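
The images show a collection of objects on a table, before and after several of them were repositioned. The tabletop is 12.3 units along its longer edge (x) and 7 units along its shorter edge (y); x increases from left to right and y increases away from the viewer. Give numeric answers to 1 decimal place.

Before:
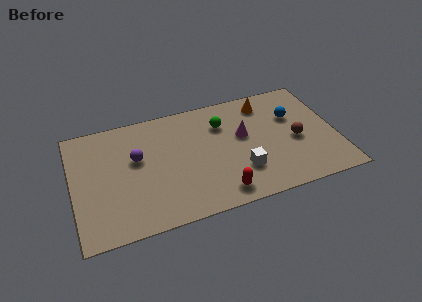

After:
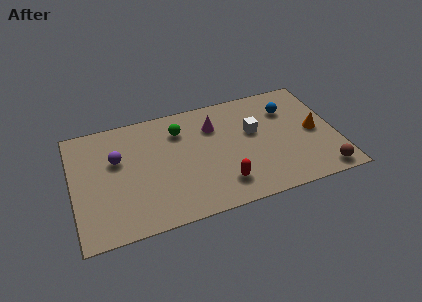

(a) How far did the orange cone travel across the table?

3.2

The orange cone was near (9.2, 5.8) before and (11.3, 3.4) after, so it travelled √(2.1² + 2.4²) ≈ 3.2 units.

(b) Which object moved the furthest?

the orange cone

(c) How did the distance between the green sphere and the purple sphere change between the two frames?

-1.1

They were about 4.2 units apart before and 3.1 after — 1.1 units closer together.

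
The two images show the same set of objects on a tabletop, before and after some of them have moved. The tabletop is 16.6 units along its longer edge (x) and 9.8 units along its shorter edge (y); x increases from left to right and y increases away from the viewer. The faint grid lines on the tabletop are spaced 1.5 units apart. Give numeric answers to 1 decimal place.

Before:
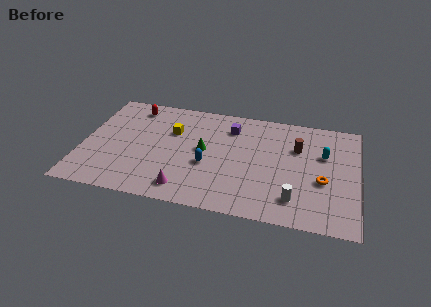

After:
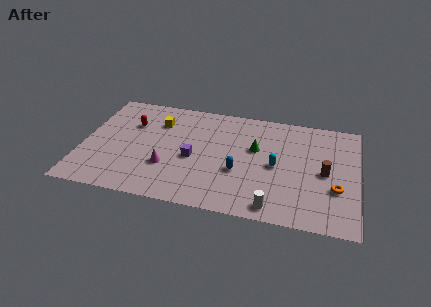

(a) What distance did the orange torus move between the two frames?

0.9

The orange torus was near (14.5, 3.9) before and (15.3, 3.4) after, so it travelled √(0.8² + 0.5²) ≈ 0.9 units.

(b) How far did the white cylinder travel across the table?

1.5

The white cylinder moved from about (12.9, 2.0) to (11.7, 1.1), a distance of √(1.2² + 0.9²) ≈ 1.5.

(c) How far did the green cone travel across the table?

3.2

The green cone was near (7.3, 5.2) before and (10.4, 6.0) after, so it travelled √(3.1² + 0.8²) ≈ 3.2 units.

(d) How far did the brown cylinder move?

2.5

The brown cylinder was near (12.9, 6.6) before and (14.6, 4.7) after, so it travelled √(1.7² + 1.9²) ≈ 2.5 units.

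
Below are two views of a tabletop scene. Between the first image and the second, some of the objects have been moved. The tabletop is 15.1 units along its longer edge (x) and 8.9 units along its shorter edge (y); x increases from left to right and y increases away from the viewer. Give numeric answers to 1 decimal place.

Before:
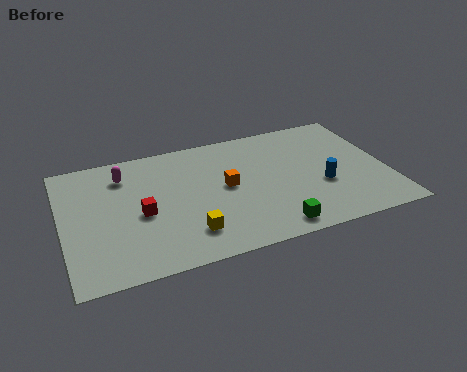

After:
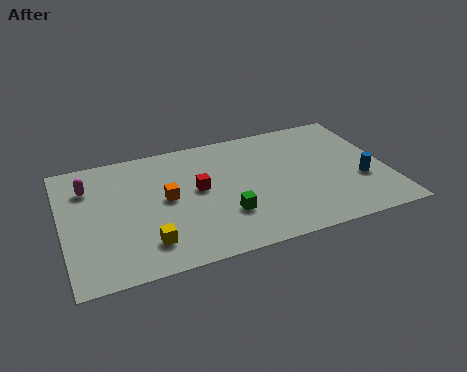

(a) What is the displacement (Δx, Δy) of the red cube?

(2.7, 0.9)

The red cube was at about (3.6, 4.0) and moved to about (6.3, 4.9).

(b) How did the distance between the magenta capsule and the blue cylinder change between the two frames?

+3.3

They were about 9.7 units apart before and 13.0 after — 3.3 units further apart.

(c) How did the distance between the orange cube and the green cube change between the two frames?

-0.7

The distance was about 4.0 in the first image and 3.3 in the second, so they moved 0.7 units closer together.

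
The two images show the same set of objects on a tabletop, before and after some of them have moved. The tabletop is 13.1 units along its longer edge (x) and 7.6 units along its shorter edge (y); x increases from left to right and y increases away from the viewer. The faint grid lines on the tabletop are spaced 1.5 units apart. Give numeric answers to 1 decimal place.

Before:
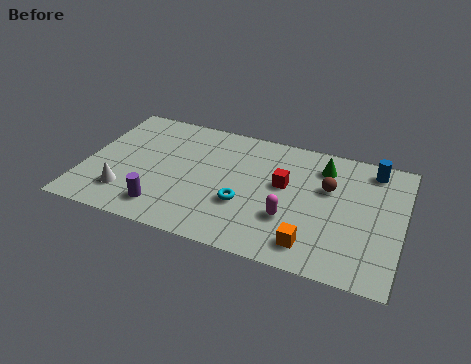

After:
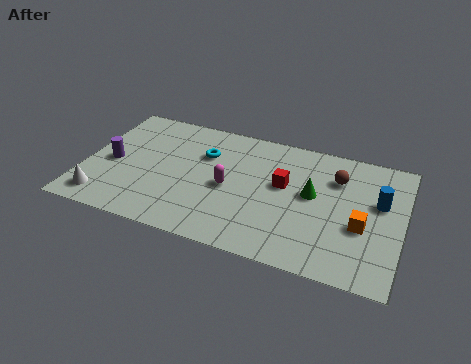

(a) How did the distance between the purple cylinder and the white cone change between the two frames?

+0.7

They were about 1.6 units apart before and 2.3 after — 0.7 units further apart.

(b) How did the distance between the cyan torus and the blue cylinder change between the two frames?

+1.0

Before: roughly 6.3 units apart; after: 7.3. That's 1.0 units further apart.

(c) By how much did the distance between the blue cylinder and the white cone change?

+0.7

They were about 10.9 units apart before and 11.6 after — 0.7 units further apart.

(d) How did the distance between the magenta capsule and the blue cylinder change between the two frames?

+1.1

They were about 5.1 units apart before and 6.2 after — 1.1 units further apart.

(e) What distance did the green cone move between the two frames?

1.8

The green cone moved from about (9.7, 6.0) to (9.4, 4.2), a distance of √(0.3² + 1.8²) ≈ 1.8.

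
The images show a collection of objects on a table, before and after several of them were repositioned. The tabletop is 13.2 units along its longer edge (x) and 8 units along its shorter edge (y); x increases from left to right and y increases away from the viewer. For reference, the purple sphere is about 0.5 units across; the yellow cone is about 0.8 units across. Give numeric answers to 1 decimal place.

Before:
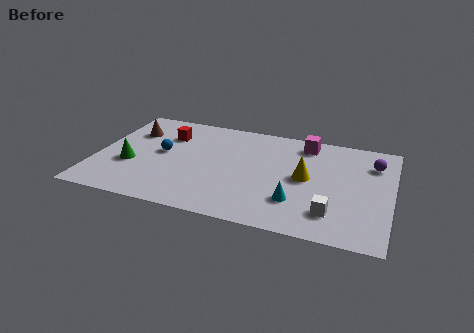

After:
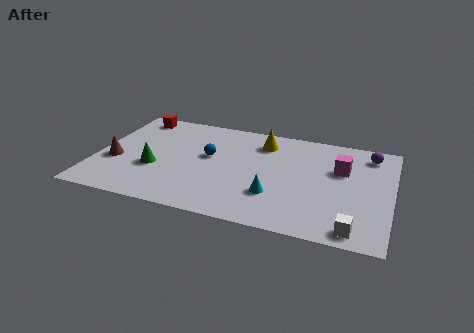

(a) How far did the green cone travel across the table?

1.1

The green cone was near (1.6, 3.0) before and (2.7, 3.0) after, so it travelled √(1.1² + 0.0²) ≈ 1.1 units.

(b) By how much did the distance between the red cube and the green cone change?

+1.1

The distance was about 3.1 in the first image and 4.2 in the second, so they moved 1.1 units further apart.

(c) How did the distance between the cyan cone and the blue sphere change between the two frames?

-2.7

Before: roughly 6.5 units apart; after: 3.8. That's 2.7 units closer together.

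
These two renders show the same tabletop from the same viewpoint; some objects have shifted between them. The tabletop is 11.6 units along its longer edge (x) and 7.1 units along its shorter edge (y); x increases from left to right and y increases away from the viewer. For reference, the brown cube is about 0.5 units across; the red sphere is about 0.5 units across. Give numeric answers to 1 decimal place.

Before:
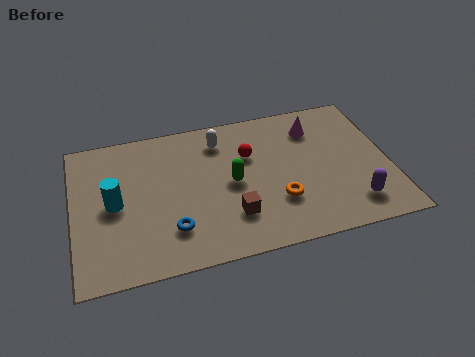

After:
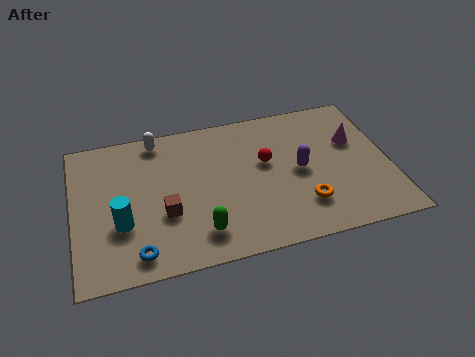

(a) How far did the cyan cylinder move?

1.0

From (1.5, 3.5) to (1.7, 2.5), the cyan cylinder covered √(0.2² + 1.0²) ≈ 1.0 units.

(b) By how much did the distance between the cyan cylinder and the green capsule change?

-1.3

They were about 4.3 units apart before and 3.0 after — 1.3 units closer together.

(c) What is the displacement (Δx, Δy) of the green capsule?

(-1.3, -2.1)

From the two frames, the green capsule sits at roughly (5.8, 3.5) before and (4.5, 1.4) after.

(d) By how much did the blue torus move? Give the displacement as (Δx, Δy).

(-1.3, -0.8)

The blue torus was at about (3.5, 1.8) and moved to about (2.2, 1.0).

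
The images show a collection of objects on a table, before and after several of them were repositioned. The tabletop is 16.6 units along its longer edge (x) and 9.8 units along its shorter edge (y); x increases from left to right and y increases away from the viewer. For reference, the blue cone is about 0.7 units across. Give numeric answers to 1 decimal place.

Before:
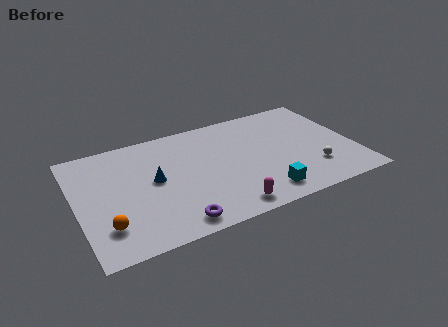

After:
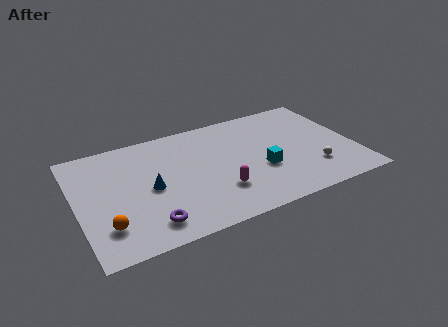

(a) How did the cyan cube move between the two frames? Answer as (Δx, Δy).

(0.2, 2.1)

The cyan cube started near (10.7, 1.6) and ended near (10.9, 3.7).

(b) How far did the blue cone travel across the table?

0.7

The blue cone moved from about (4.6, 5.2) to (4.3, 4.6), a distance of √(0.3² + 0.6²) ≈ 0.7.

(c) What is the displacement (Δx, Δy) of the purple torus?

(-1.5, 0.5)

The purple torus started near (5.4, 1.2) and ended near (3.9, 1.7).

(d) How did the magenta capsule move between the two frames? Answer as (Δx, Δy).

(-0.3, 1.6)

From the two frames, the magenta capsule sits at roughly (8.5, 1.2) before and (8.2, 2.8) after.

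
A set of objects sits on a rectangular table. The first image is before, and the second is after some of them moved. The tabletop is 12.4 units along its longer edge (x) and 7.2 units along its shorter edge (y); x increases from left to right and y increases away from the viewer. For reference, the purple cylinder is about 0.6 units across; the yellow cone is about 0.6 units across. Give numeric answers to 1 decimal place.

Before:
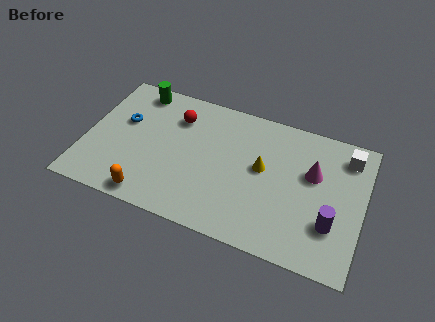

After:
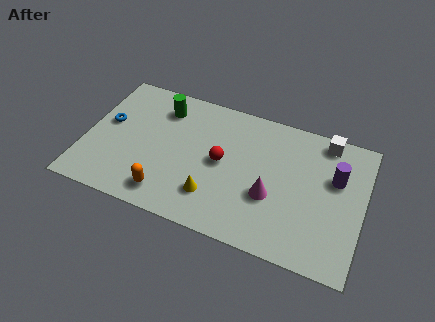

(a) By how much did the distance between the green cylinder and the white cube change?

-2.2

Before: roughly 9.5 units apart; after: 7.3. That's 2.2 units closer together.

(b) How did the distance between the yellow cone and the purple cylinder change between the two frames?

+2.2

The distance was about 3.7 in the first image and 5.9 in the second, so they moved 2.2 units further apart.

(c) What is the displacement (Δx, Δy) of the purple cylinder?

(0.0, 2.4)

The purple cylinder started near (11.1, 2.2) and ended near (11.1, 4.6).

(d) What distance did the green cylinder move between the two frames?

1.3

The green cylinder moved from about (2.0, 6.3) to (3.2, 5.7), a distance of √(1.2² + 0.6²) ≈ 1.3.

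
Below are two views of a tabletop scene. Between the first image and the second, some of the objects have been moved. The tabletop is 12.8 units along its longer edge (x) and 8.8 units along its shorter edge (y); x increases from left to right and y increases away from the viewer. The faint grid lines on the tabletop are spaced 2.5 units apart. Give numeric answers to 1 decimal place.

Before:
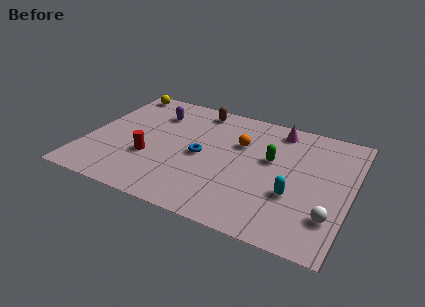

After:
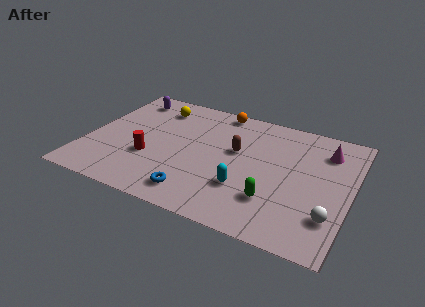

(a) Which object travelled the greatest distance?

the brown capsule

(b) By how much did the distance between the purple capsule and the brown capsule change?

+3.8

They were about 2.3 units apart before and 6.1 after — 3.8 units further apart.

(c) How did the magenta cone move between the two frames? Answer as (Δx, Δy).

(2.4, -0.8)

From the two frames, the magenta cone sits at roughly (9.0, 7.6) before and (11.4, 6.8) after.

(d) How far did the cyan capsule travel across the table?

2.3

The cyan capsule moved from about (10.2, 3.1) to (7.9, 2.7), a distance of √(2.3² + 0.4²) ≈ 2.3.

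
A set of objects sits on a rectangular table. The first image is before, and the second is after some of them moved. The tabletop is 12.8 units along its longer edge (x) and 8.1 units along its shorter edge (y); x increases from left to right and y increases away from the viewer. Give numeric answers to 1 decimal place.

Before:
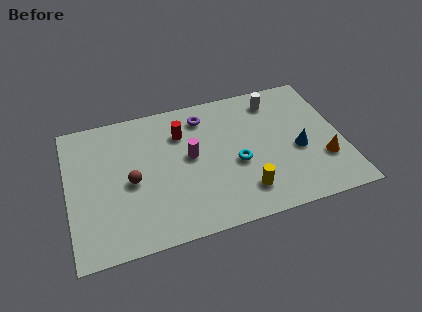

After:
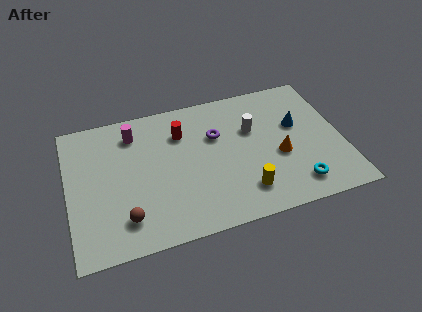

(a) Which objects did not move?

the red cylinder and the yellow cylinder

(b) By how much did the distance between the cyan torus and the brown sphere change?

+3.0

Before: roughly 4.9 units apart; after: 7.9. That's 3.0 units further apart.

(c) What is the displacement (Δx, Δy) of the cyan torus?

(2.6, -2.0)

From the two frames, the cyan torus sits at roughly (7.8, 3.4) before and (10.4, 1.4) after.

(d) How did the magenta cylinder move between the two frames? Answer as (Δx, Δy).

(-2.5, 2.1)

The magenta cylinder was at about (5.7, 4.4) and moved to about (3.2, 6.5).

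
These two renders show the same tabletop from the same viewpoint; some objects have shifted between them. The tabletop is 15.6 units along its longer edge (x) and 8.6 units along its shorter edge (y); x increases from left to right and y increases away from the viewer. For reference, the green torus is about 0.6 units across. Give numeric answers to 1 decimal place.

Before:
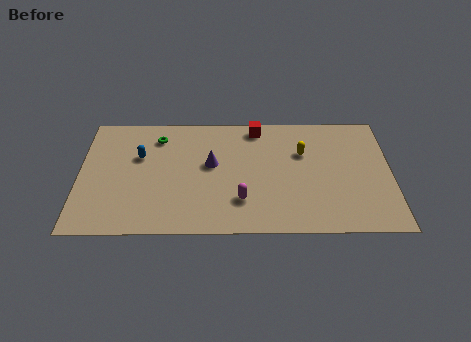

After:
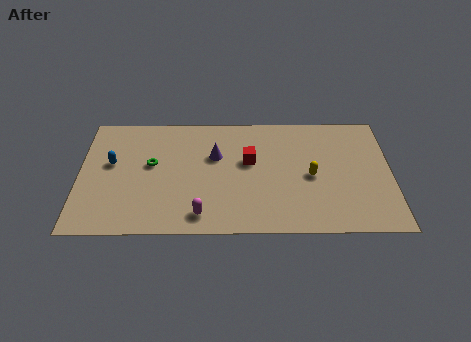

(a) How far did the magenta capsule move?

2.2

From (8.1, 2.3) to (6.1, 1.3), the magenta capsule covered √(2.0² + 1.0²) ≈ 2.2 units.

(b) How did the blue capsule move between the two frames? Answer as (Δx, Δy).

(-1.4, -0.5)

The blue capsule was at about (3.0, 5.5) and moved to about (1.6, 5.0).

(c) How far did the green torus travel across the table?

2.0

The green torus was near (3.9, 6.9) before and (3.6, 4.9) after, so it travelled √(0.3² + 2.0²) ≈ 2.0 units.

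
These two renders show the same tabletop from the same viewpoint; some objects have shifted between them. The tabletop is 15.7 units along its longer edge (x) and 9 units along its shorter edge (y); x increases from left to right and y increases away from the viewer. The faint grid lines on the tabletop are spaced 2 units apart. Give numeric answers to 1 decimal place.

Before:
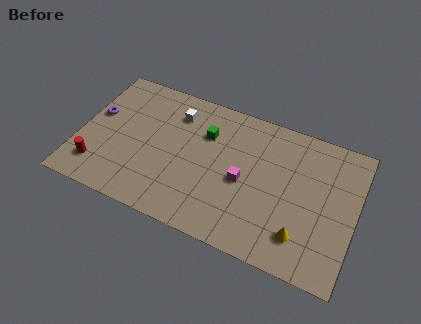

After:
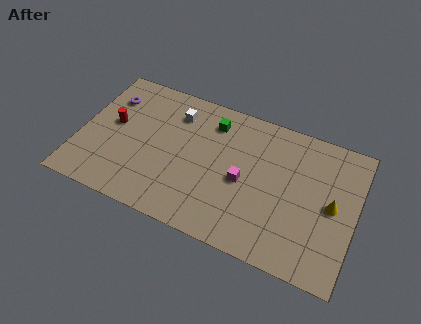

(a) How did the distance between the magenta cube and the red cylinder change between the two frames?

-0.7

The distance was about 8.4 in the first image and 7.7 in the second, so they moved 0.7 units closer together.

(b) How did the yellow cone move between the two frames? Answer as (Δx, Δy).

(1.5, 2.5)

The yellow cone started near (12.9, 2.0) and ended near (14.4, 4.5).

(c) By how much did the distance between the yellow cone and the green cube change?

+0.3

The distance was about 7.3 in the first image and 7.6 in the second, so they moved 0.3 units further apart.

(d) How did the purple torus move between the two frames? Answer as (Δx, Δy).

(0.6, 1.4)

The purple torus was at about (0.8, 5.3) and moved to about (1.4, 6.7).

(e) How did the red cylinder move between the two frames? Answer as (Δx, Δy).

(0.5, 3.1)

From the two frames, the red cylinder sits at roughly (1.3, 1.9) before and (1.8, 5.0) after.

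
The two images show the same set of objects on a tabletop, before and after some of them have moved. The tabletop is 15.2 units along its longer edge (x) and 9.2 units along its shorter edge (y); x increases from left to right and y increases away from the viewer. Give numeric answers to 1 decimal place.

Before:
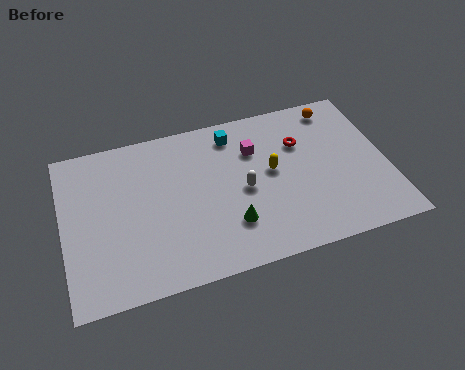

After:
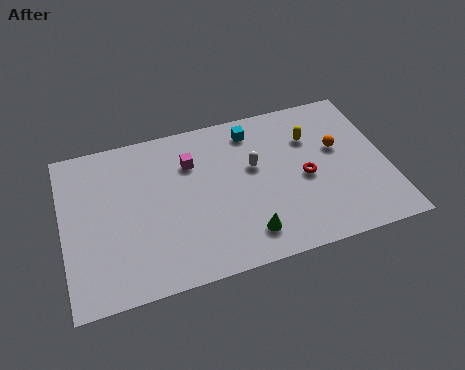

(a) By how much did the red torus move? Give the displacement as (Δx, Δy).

(0.0, -2.1)

The red torus started near (11.3, 6.3) and ended near (11.3, 4.2).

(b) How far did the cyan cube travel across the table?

0.9

The cyan cube moved from about (8.2, 7.7) to (9.1, 7.7), a distance of √(0.9² + 0.0²) ≈ 0.9.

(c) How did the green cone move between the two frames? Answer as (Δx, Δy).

(0.7, -0.8)

The green cone was at about (7.6, 2.5) and moved to about (8.3, 1.7).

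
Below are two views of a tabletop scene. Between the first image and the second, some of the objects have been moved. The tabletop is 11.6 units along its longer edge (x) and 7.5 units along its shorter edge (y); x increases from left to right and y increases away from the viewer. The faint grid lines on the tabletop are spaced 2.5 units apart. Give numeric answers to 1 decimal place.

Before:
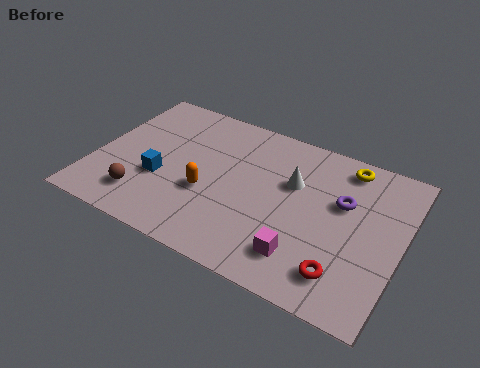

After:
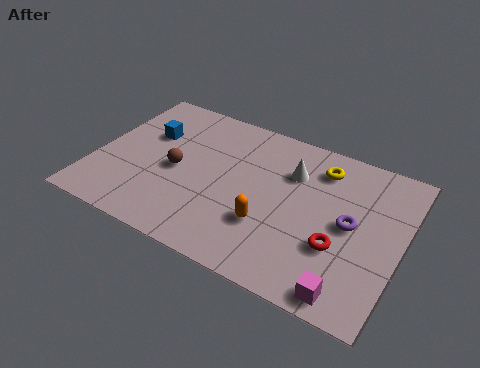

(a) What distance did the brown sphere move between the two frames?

2.1

The brown sphere moved from about (2.1, 1.6) to (3.1, 3.5), a distance of √(1.0² + 1.9²) ≈ 2.1.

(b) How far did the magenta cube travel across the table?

2.0

The magenta cube was near (8.2, 1.6) before and (10.0, 0.8) after, so it travelled √(1.8² + 0.8²) ≈ 2.0 units.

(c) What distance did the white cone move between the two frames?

0.5

The white cone was near (7.4, 4.8) before and (7.3, 5.3) after, so it travelled √(0.1² + 0.5²) ≈ 0.5 units.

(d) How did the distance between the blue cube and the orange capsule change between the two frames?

+3.8

They were about 1.8 units apart before and 5.6 after — 3.8 units further apart.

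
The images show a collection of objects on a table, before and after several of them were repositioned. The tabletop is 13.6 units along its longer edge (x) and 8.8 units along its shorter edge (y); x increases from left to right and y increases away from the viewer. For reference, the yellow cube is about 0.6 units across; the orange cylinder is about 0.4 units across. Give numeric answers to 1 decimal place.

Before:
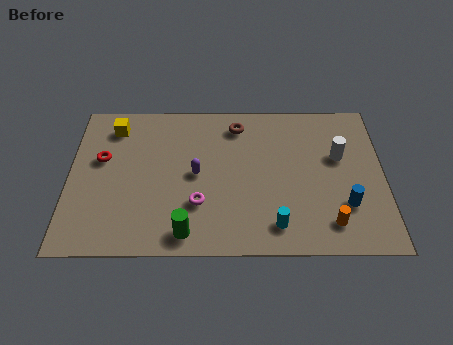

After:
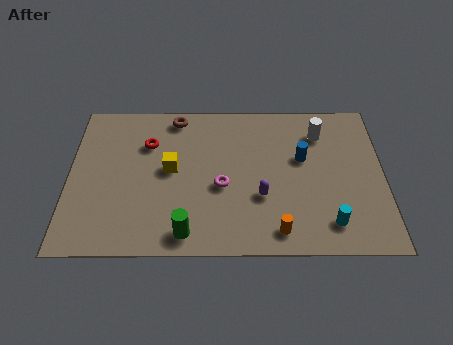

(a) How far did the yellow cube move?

3.5

The yellow cube moved from about (1.9, 7.2) to (4.4, 4.7), a distance of √(2.5² + 2.5²) ≈ 3.5.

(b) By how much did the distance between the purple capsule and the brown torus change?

+2.6

Before: roughly 3.4 units apart; after: 6.0. That's 2.6 units further apart.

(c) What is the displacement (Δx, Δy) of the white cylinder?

(-0.8, 1.4)

From the two frames, the white cylinder sits at roughly (11.7, 5.4) before and (10.9, 6.8) after.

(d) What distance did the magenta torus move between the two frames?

1.4

The magenta torus moved from about (5.6, 2.7) to (6.6, 3.7), a distance of √(1.0² + 1.0²) ≈ 1.4.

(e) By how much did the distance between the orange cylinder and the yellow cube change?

-5.1

The distance was about 10.9 in the first image and 5.8 in the second, so they moved 5.1 units closer together.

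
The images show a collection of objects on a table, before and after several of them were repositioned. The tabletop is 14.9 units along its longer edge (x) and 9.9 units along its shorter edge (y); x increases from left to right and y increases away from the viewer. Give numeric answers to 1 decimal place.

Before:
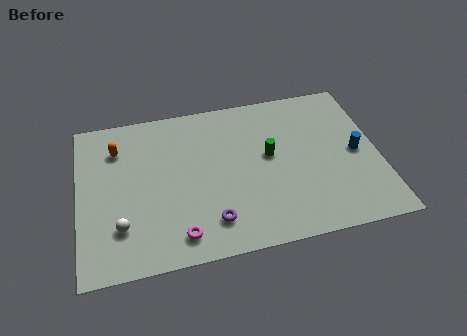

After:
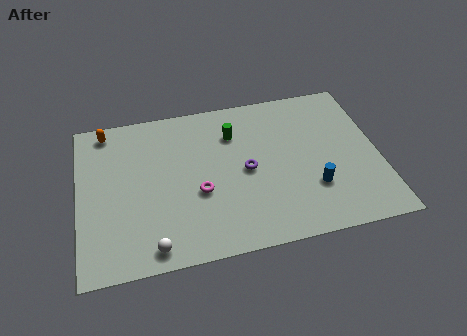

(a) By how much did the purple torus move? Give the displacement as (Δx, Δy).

(1.9, 2.8)

From the two frames, the purple torus sits at roughly (6.4, 2.0) before and (8.3, 4.8) after.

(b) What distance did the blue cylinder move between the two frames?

2.9

The blue cylinder was near (13.8, 4.8) before and (11.5, 3.0) after, so it travelled √(2.3² + 1.8²) ≈ 2.9 units.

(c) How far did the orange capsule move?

1.4

The orange capsule moved from about (2.0, 7.5) to (1.5, 8.8), a distance of √(0.5² + 1.3²) ≈ 1.4.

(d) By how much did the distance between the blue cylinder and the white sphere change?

-3.8

They were about 12.0 units apart before and 8.2 after — 3.8 units closer together.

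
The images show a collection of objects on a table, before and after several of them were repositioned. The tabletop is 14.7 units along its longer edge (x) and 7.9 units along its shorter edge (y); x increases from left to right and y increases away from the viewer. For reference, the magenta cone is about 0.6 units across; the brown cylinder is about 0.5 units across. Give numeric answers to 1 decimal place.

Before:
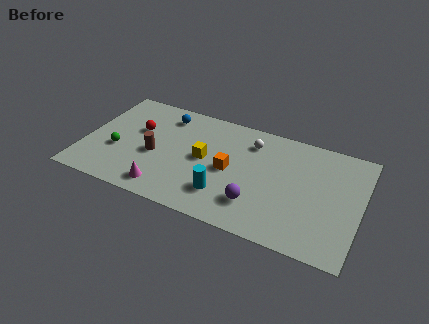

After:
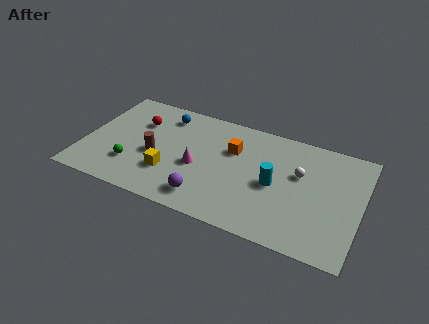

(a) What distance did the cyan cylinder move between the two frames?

3.0

The cyan cylinder moved from about (7.7, 2.0) to (10.2, 3.7), a distance of √(2.5² + 1.7²) ≈ 3.0.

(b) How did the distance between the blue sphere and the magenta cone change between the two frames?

-1.6

The distance was about 5.3 in the first image and 3.7 in the second, so they moved 1.6 units closer together.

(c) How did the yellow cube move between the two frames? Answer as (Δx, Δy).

(-1.7, -1.7)

The yellow cube started near (6.4, 4.1) and ended near (4.7, 2.4).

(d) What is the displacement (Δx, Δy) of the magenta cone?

(1.5, 2.2)

The magenta cone was at about (4.6, 1.2) and moved to about (6.1, 3.4).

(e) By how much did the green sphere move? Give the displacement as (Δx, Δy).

(0.9, -0.8)

The green sphere started near (1.8, 3.0) and ended near (2.7, 2.2).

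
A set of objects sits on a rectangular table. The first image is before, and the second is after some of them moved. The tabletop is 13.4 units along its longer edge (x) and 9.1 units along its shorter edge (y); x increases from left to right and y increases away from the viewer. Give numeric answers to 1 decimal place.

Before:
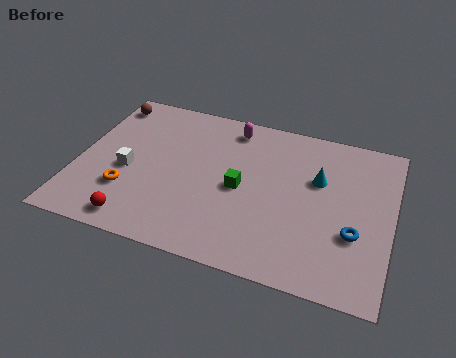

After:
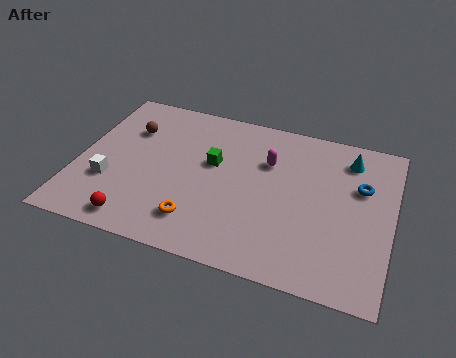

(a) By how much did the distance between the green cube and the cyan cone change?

+2.5

Before: roughly 3.5 units apart; after: 6.0. That's 2.5 units further apart.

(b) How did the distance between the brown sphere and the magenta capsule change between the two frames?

+0.5

The distance was about 5.5 in the first image and 6.0 in the second, so they moved 0.5 units further apart.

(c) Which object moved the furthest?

the orange torus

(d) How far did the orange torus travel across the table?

3.2

The orange torus was near (2.3, 2.7) before and (5.4, 1.9) after, so it travelled √(3.1² + 0.8²) ≈ 3.2 units.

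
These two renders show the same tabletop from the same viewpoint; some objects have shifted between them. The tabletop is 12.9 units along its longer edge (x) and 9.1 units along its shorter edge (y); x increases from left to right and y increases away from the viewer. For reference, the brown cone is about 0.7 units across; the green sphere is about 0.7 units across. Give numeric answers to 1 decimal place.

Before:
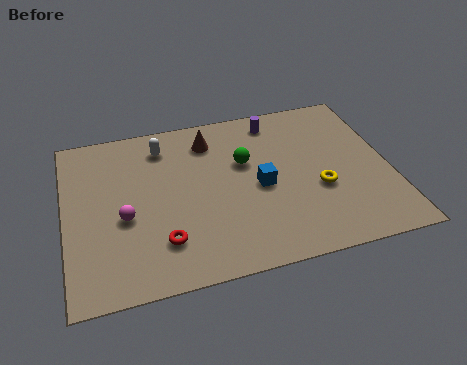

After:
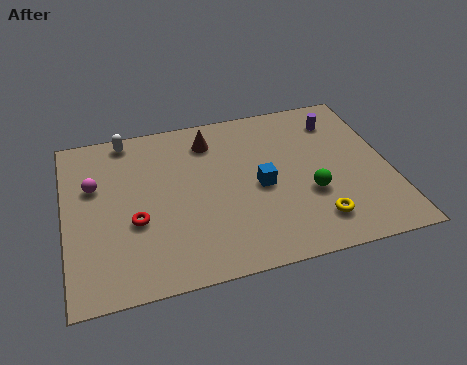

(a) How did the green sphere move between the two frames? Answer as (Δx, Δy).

(2.4, -2.4)

The green sphere started near (7.2, 5.7) and ended near (9.6, 3.3).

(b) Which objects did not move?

the brown cone and the blue cube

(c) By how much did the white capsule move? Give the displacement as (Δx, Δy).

(-1.4, 0.8)

The white capsule was at about (4.0, 7.4) and moved to about (2.6, 8.2).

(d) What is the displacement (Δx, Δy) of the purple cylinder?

(2.5, -0.6)

The purple cylinder started near (8.6, 7.8) and ended near (11.1, 7.2).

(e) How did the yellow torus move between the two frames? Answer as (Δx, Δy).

(-0.3, -1.7)

The yellow torus was at about (10.0, 3.5) and moved to about (9.7, 1.8).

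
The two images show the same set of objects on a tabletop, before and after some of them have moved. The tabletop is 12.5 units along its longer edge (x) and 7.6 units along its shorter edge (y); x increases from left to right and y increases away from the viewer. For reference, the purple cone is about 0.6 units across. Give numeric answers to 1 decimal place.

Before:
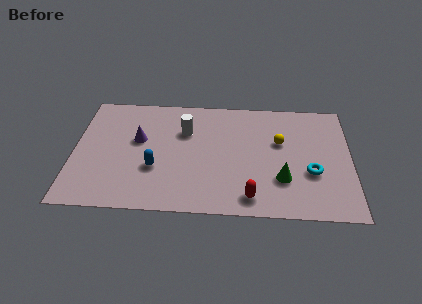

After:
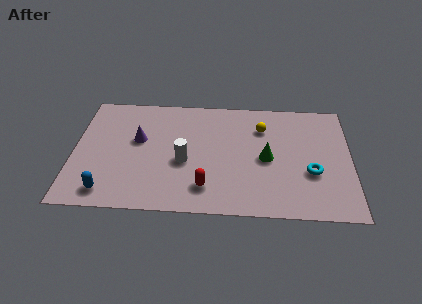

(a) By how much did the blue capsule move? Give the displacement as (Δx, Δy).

(-2.1, -1.6)

From the two frames, the blue capsule sits at roughly (3.7, 2.7) before and (1.6, 1.1) after.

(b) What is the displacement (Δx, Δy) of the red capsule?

(-2.0, 0.5)

From the two frames, the red capsule sits at roughly (8.0, 1.1) before and (6.0, 1.6) after.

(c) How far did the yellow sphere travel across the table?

1.2

The yellow sphere moved from about (9.3, 4.7) to (8.5, 5.6), a distance of √(0.8² + 0.9²) ≈ 1.2.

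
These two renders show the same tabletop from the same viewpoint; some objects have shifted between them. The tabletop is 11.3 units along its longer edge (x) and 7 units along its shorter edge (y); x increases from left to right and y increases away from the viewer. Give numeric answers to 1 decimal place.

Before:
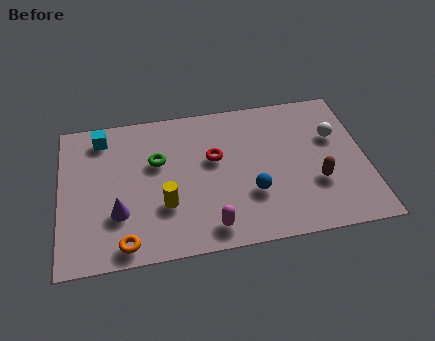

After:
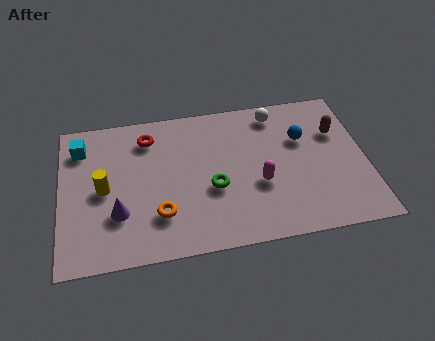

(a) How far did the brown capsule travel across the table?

2.5

The brown capsule moved from about (9.4, 2.4) to (10.3, 4.7), a distance of √(0.9² + 2.3²) ≈ 2.5.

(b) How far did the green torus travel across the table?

2.6

The green torus was near (3.6, 4.4) before and (5.6, 2.8) after, so it travelled √(2.0² + 1.6²) ≈ 2.6 units.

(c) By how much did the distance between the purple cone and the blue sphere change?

+2.4

They were about 4.9 units apart before and 7.3 after — 2.4 units further apart.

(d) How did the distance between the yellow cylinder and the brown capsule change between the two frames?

+3.2

They were about 5.6 units apart before and 8.8 after — 3.2 units further apart.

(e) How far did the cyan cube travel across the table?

0.9

The cyan cube was near (1.6, 5.9) before and (0.8, 5.5) after, so it travelled √(0.8² + 0.4²) ≈ 0.9 units.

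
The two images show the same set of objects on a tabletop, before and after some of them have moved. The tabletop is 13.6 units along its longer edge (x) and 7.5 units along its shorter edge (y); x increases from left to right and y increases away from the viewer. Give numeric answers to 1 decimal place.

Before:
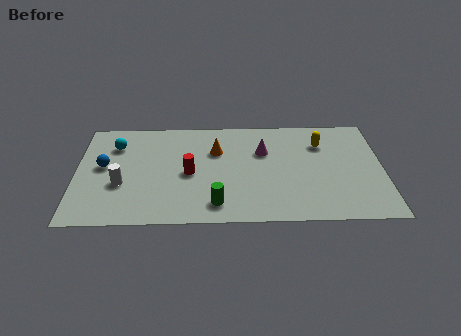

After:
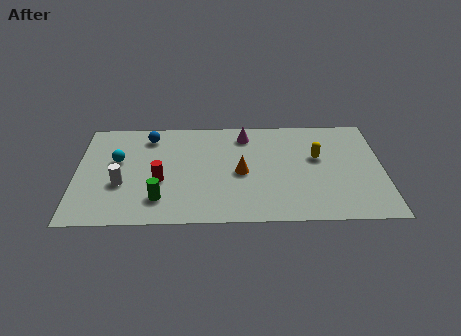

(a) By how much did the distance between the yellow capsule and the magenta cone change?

+1.0

They were about 2.6 units apart before and 3.6 after — 1.0 units further apart.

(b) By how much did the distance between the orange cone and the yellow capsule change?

-1.2

Before: roughly 4.7 units apart; after: 3.5. That's 1.2 units closer together.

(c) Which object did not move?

the white cylinder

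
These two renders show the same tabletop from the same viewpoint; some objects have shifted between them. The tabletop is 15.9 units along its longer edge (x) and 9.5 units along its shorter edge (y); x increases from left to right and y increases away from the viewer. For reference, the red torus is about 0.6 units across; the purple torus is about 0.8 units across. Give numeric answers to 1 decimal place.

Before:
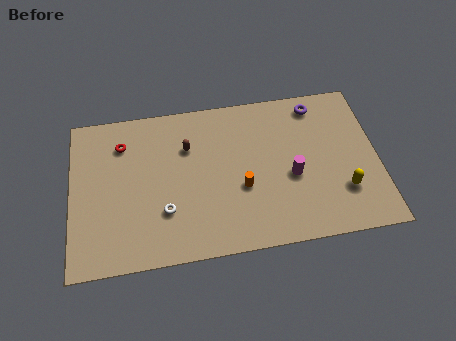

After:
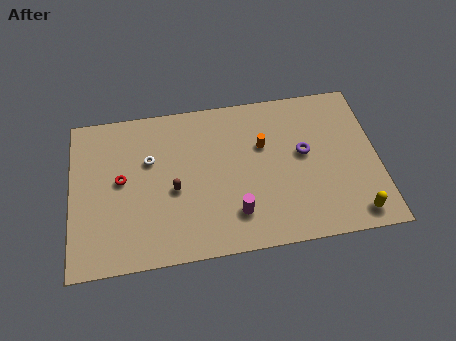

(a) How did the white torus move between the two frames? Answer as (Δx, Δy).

(-0.7, 3.2)

The white torus started near (4.8, 2.9) and ended near (4.1, 6.1).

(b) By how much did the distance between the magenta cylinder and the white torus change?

-0.9

Before: roughly 6.7 units apart; after: 5.8. That's 0.9 units closer together.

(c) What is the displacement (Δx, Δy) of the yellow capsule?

(0.5, -1.5)

The yellow capsule was at about (14.0, 2.7) and moved to about (14.5, 1.2).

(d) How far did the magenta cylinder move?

3.5

The magenta cylinder was near (11.4, 4.0) before and (8.4, 2.2) after, so it travelled √(3.0² + 1.8²) ≈ 3.5 units.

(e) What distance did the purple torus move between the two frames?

3.0

From (12.9, 8.2) to (12.1, 5.3), the purple torus covered √(0.8² + 2.9²) ≈ 3.0 units.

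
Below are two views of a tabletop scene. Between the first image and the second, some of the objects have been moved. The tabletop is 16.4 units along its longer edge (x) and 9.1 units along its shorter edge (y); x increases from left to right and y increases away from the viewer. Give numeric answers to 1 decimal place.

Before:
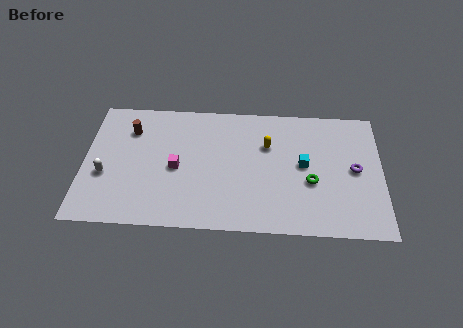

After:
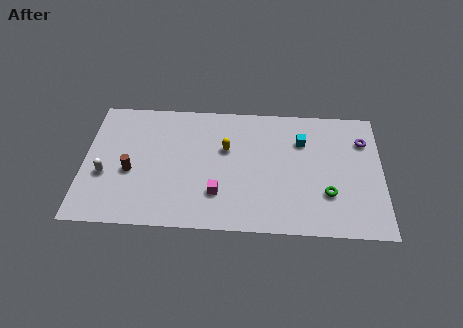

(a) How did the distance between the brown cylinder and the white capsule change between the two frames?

-2.1

They were about 3.5 units apart before and 1.4 after — 2.1 units closer together.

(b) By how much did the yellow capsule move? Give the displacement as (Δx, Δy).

(-2.3, -0.4)

The yellow capsule was at about (10.1, 6.1) and moved to about (7.8, 5.7).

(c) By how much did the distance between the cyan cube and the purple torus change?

+0.6

They were about 2.8 units apart before and 3.4 after — 0.6 units further apart.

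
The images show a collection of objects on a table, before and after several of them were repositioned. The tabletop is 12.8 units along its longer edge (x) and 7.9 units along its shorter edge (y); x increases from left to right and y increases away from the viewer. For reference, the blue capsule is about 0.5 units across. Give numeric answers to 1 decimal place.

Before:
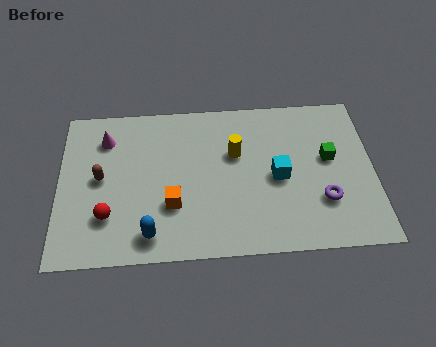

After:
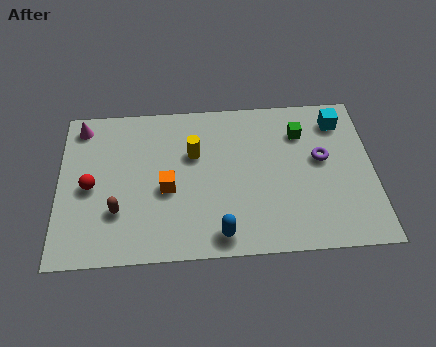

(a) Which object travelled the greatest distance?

the cyan cube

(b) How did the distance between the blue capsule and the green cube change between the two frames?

-2.0

They were about 8.0 units apart before and 6.0 after — 2.0 units closer together.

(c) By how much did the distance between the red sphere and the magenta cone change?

-0.8

Before: roughly 3.9 units apart; after: 3.1. That's 0.8 units closer together.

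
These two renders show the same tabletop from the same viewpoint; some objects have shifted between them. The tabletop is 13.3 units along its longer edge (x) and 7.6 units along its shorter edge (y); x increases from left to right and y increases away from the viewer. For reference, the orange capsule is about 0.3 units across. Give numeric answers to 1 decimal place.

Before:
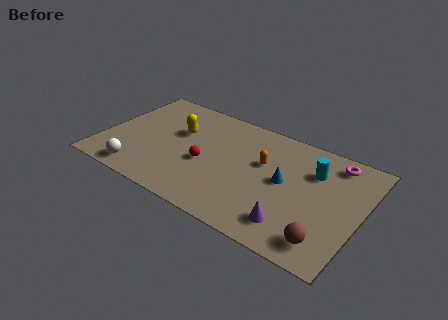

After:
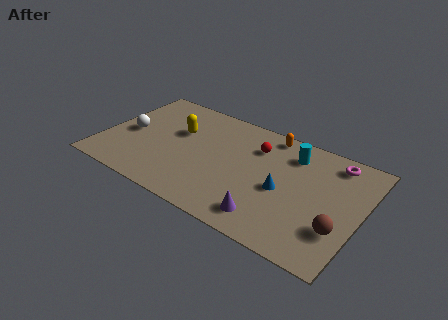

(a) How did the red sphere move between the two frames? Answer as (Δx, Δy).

(2.3, 2.4)

The red sphere started near (5.4, 3.2) and ended near (7.7, 5.6).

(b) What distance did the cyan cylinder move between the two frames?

1.3

From (10.7, 5.4) to (9.5, 6.0), the cyan cylinder covered √(1.2² + 0.6²) ≈ 1.3 units.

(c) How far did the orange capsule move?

2.1

The orange capsule was near (8.2, 4.7) before and (8.2, 6.8) after, so it travelled √(0.0² + 2.1²) ≈ 2.1 units.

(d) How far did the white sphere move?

2.8

From (2.3, 1.0) to (1.3, 3.6), the white sphere covered √(1.0² + 2.6²) ≈ 2.8 units.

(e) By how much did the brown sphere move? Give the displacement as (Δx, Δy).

(0.5, 1.0)

The brown sphere started near (11.9, 1.3) and ended near (12.4, 2.3).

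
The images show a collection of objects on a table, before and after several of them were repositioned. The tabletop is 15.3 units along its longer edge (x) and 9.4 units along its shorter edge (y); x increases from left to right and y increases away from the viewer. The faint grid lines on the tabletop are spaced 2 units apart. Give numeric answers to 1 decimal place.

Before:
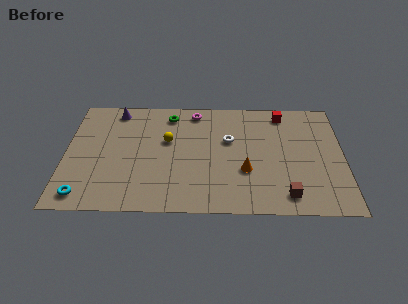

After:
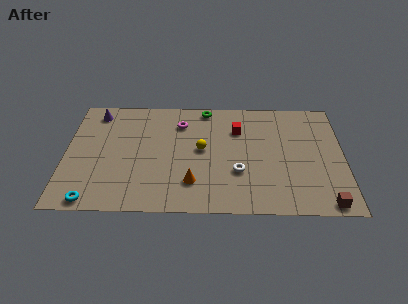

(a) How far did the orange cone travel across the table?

3.1

The orange cone moved from about (9.9, 3.3) to (7.0, 2.3), a distance of √(2.9² + 1.0²) ≈ 3.1.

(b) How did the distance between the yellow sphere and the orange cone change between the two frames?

-2.2

They were about 4.9 units apart before and 2.7 after — 2.2 units closer together.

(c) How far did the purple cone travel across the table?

1.1

From (2.7, 8.2) to (1.6, 8.0), the purple cone covered √(1.1² + 0.2²) ≈ 1.1 units.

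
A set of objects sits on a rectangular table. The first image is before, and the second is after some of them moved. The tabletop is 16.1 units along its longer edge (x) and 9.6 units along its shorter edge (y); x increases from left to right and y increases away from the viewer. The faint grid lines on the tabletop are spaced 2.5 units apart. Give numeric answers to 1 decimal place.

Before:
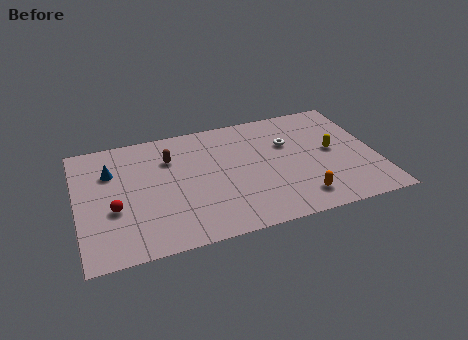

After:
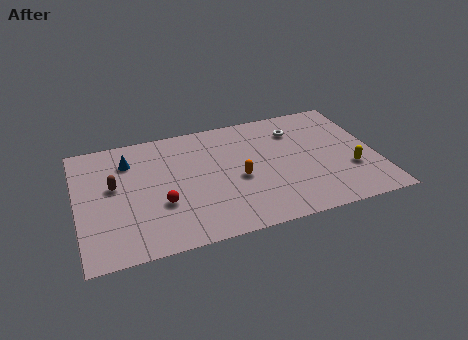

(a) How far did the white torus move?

1.1

The white torus moved from about (11.5, 6.3) to (12.0, 7.3), a distance of √(0.5² + 1.0²) ≈ 1.1.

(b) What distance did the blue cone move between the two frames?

1.2

The blue cone moved from about (1.9, 6.7) to (2.9, 7.3), a distance of √(1.0² + 0.6²) ≈ 1.2.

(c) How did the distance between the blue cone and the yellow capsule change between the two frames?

+0.4

Before: roughly 12.0 units apart; after: 12.4. That's 0.4 units further apart.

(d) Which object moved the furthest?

the orange capsule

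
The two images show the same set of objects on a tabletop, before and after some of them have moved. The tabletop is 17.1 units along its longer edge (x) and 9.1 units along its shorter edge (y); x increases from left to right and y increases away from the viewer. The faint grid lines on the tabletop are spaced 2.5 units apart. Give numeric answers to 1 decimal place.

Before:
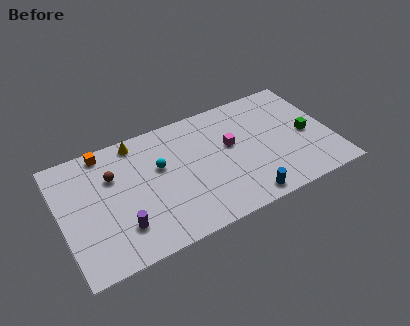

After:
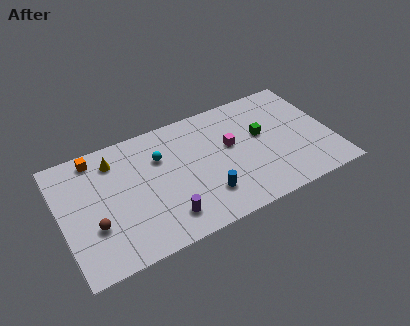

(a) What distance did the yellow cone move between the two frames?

1.7

From (5.1, 8.1) to (3.6, 7.3), the yellow cone covered √(1.5² + 0.8²) ≈ 1.7 units.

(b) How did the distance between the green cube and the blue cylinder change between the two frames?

-0.5

The distance was about 5.5 in the first image and 5.0 in the second, so they moved 0.5 units closer together.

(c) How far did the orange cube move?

0.6

The orange cube moved from about (3.1, 8.2) to (2.5, 8.0), a distance of √(0.6² + 0.2²) ≈ 0.6.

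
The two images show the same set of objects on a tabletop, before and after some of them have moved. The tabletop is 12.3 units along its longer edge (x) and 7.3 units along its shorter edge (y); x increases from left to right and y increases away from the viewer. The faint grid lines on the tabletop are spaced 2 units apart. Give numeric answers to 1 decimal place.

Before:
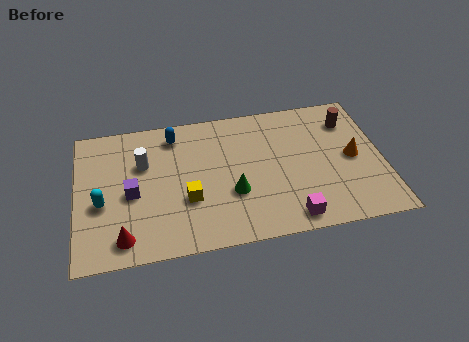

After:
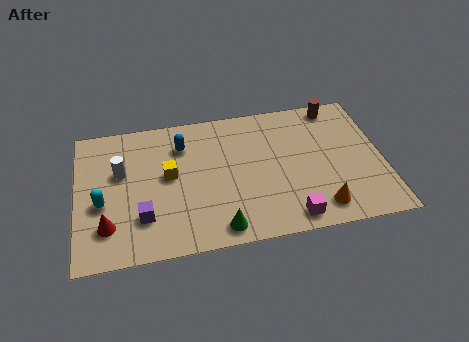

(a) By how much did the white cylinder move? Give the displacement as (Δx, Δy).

(-0.9, -0.3)

From the two frames, the white cylinder sits at roughly (2.7, 4.8) before and (1.8, 4.5) after.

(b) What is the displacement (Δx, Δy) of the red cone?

(-0.6, 0.7)

From the two frames, the red cone sits at roughly (1.8, 1.1) before and (1.2, 1.8) after.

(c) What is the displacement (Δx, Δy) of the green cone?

(-0.6, -1.7)

The green cone started near (6.2, 2.6) and ended near (5.6, 0.9).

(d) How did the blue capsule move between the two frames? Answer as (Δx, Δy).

(0.3, -0.6)

The blue capsule started near (4.0, 6.1) and ended near (4.3, 5.5).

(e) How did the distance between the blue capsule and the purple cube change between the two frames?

+0.6

Before: roughly 3.3 units apart; after: 3.9. That's 0.6 units further apart.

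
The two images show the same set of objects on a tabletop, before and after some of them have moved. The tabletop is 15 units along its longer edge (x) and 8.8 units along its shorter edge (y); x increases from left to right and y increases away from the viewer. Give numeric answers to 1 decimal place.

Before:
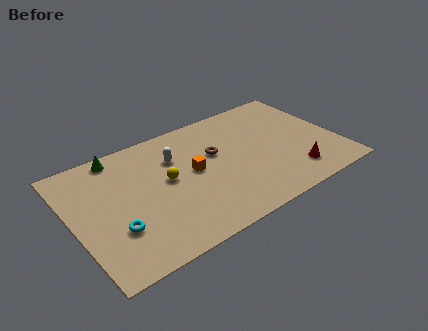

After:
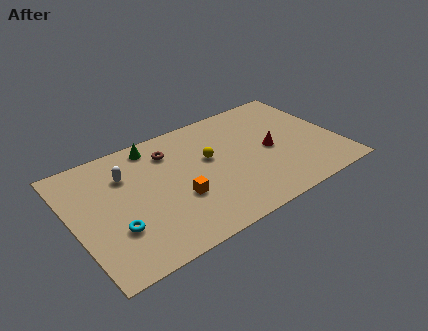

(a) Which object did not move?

the cyan torus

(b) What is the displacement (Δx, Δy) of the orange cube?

(-1.1, -1.5)

The orange cube was at about (6.8, 4.7) and moved to about (5.7, 3.2).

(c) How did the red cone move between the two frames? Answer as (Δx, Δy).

(-0.9, 2.4)

The red cone was at about (12.1, 1.8) and moved to about (11.2, 4.2).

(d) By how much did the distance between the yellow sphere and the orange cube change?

+1.4

Before: roughly 1.5 units apart; after: 2.9. That's 1.4 units further apart.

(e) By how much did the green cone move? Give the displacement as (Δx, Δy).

(2.0, -0.2)

From the two frames, the green cone sits at roughly (3.0, 7.9) before and (5.0, 7.7) after.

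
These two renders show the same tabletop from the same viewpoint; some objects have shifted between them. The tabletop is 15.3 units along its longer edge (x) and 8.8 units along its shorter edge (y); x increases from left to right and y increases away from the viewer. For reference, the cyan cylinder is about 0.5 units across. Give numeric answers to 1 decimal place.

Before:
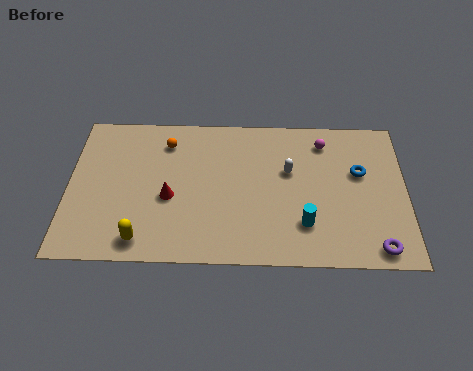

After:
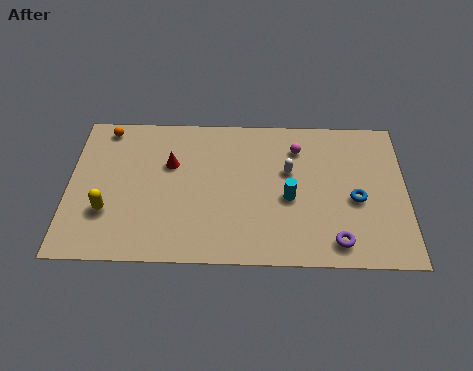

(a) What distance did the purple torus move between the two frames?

1.8

The purple torus was near (13.9, 1.0) before and (12.1, 1.3) after, so it travelled √(1.8² + 0.3²) ≈ 1.8 units.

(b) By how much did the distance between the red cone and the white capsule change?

-0.3

They were about 5.7 units apart before and 5.4 after — 0.3 units closer together.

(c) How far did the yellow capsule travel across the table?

2.3

The yellow capsule moved from about (3.4, 1.2) to (1.8, 2.8), a distance of √(1.6² + 1.6²) ≈ 2.3.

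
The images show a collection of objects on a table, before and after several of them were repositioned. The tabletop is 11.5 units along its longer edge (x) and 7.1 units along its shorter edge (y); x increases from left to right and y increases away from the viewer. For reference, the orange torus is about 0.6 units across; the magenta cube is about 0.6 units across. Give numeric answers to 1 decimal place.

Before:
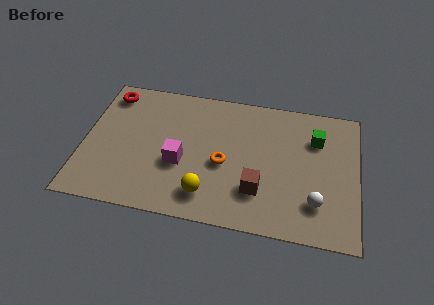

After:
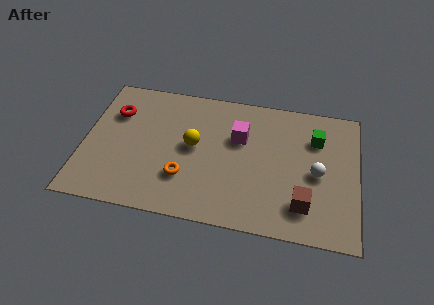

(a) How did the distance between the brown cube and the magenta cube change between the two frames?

+0.7

Before: roughly 3.4 units apart; after: 4.1. That's 0.7 units further apart.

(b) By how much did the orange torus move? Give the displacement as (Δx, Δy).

(-1.6, -1.0)

The orange torus started near (5.9, 3.1) and ended near (4.3, 2.1).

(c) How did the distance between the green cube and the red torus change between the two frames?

-0.3

Before: roughly 8.8 units apart; after: 8.5. That's 0.3 units closer together.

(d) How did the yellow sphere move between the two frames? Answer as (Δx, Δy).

(-0.7, 2.4)

The yellow sphere was at about (5.3, 1.4) and moved to about (4.6, 3.8).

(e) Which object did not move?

the green cube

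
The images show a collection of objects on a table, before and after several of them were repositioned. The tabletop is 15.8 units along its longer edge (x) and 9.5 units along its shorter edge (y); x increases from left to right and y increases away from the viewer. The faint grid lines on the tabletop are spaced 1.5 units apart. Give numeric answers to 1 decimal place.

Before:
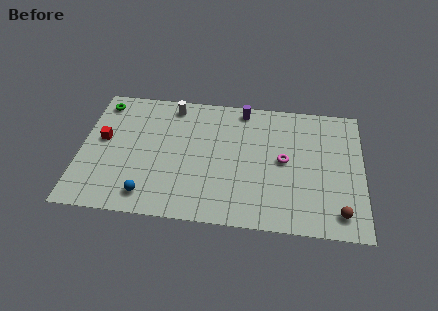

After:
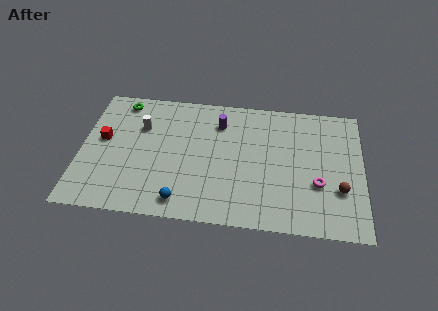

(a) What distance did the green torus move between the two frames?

1.1

The green torus was near (1.0, 8.1) before and (2.1, 8.3) after, so it travelled √(1.1² + 0.2²) ≈ 1.1 units.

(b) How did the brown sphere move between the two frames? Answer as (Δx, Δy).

(0.0, 1.6)

The brown sphere was at about (14.5, 1.5) and moved to about (14.5, 3.1).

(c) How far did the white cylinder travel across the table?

2.5

The white cylinder was near (5.0, 8.3) before and (3.3, 6.5) after, so it travelled √(1.7² + 1.8²) ≈ 2.5 units.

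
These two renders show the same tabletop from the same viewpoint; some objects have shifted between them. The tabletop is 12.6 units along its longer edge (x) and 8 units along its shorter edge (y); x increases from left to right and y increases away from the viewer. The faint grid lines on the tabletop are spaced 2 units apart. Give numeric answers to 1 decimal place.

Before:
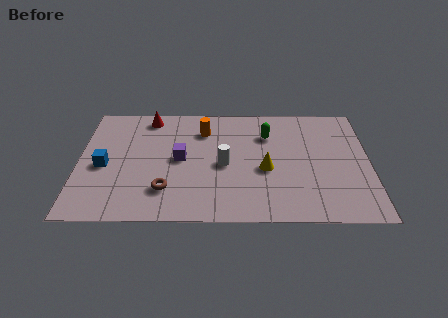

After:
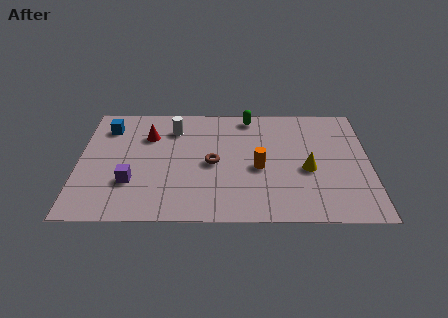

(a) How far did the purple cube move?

2.6

The purple cube was near (4.4, 4.1) before and (2.3, 2.5) after, so it travelled √(2.1² + 1.6²) ≈ 2.6 units.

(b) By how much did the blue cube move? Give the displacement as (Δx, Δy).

(0.1, 2.7)

The blue cube was at about (1.1, 3.6) and moved to about (1.2, 6.3).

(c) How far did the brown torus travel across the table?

2.7

From (3.8, 2.0) to (5.8, 3.8), the brown torus covered √(2.0² + 1.8²) ≈ 2.7 units.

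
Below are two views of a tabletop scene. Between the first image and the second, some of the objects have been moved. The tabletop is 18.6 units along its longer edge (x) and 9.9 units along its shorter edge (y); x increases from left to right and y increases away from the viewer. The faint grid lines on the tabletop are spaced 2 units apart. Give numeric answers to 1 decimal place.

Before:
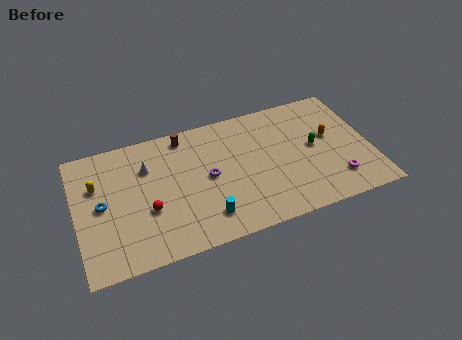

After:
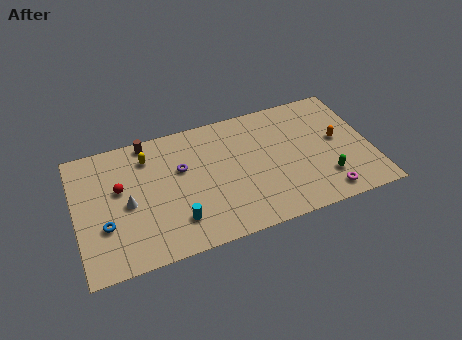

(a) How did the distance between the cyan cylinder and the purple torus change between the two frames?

+0.9

They were about 3.0 units apart before and 3.9 after — 0.9 units further apart.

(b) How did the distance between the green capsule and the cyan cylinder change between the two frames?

+1.5

The distance was about 7.9 in the first image and 9.4 in the second, so they moved 1.5 units further apart.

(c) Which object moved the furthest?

the yellow capsule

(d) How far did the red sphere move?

2.7

The red sphere was near (4.4, 3.7) before and (2.8, 5.9) after, so it travelled √(1.6² + 2.2²) ≈ 2.7 units.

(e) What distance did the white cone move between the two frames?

2.8

The white cone was near (4.6, 7.0) before and (3.2, 4.6) after, so it travelled √(1.4² + 2.4²) ≈ 2.8 units.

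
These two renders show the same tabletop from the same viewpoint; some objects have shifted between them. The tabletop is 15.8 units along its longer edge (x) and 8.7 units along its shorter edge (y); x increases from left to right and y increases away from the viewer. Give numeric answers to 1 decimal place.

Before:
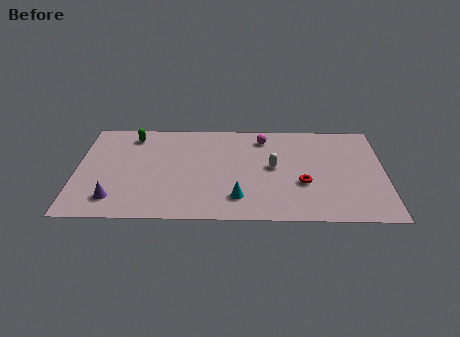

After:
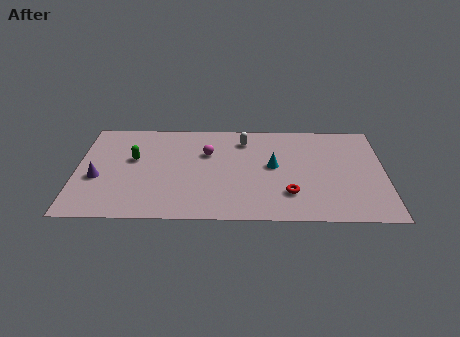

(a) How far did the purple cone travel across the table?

2.0

The purple cone moved from about (2.0, 1.7) to (1.1, 3.5), a distance of √(0.9² + 1.8²) ≈ 2.0.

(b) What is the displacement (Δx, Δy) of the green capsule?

(0.1, -2.1)

From the two frames, the green capsule sits at roughly (2.8, 7.3) before and (2.9, 5.2) after.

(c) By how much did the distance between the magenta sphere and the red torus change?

+1.0

Before: roughly 4.5 units apart; after: 5.5. That's 1.0 units further apart.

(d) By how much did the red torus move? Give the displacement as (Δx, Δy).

(-0.7, -0.9)

The red torus was at about (11.6, 3.2) and moved to about (10.9, 2.3).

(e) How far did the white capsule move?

2.8

From (10.1, 4.6) to (8.6, 7.0), the white capsule covered √(1.5² + 2.4²) ≈ 2.8 units.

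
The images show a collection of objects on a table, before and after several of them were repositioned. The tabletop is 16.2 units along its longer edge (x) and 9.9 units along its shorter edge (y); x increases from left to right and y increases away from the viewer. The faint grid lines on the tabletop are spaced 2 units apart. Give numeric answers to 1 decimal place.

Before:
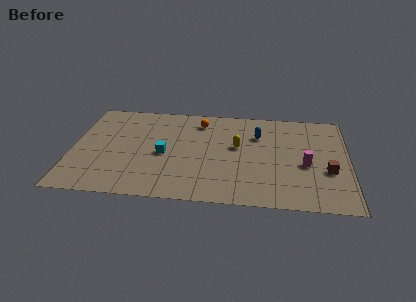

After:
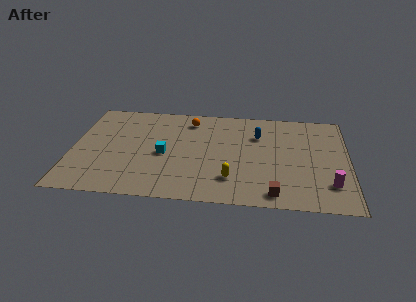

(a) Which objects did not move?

the blue capsule and the cyan cube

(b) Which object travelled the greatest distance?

the brown cube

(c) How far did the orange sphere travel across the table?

0.6

The orange sphere was near (7.4, 8.1) before and (6.8, 8.2) after, so it travelled √(0.6² + 0.1²) ≈ 0.6 units.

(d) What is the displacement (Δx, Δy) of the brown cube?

(-3.1, -2.5)

The brown cube started near (15.0, 3.7) and ended near (11.9, 1.2).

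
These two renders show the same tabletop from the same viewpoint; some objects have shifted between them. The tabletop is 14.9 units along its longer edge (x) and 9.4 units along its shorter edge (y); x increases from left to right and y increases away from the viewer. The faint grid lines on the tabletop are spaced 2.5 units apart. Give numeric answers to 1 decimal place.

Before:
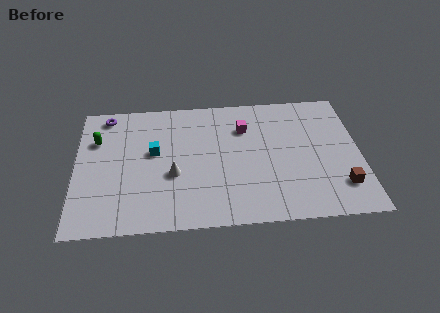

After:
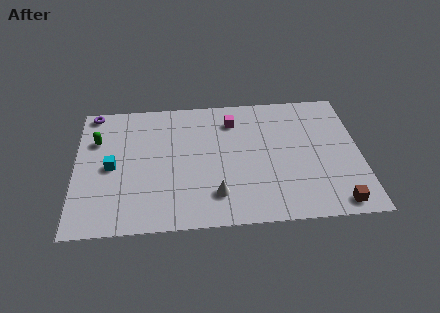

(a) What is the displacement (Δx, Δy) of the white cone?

(2.2, -1.6)

The white cone started near (5.1, 3.7) and ended near (7.3, 2.1).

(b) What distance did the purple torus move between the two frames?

0.8

From (1.6, 8.3) to (0.9, 8.6), the purple torus covered √(0.7² + 0.3²) ≈ 0.8 units.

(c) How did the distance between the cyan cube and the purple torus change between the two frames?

+0.4

They were about 3.8 units apart before and 4.2 after — 0.4 units further apart.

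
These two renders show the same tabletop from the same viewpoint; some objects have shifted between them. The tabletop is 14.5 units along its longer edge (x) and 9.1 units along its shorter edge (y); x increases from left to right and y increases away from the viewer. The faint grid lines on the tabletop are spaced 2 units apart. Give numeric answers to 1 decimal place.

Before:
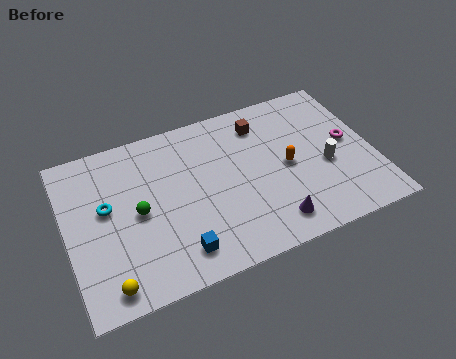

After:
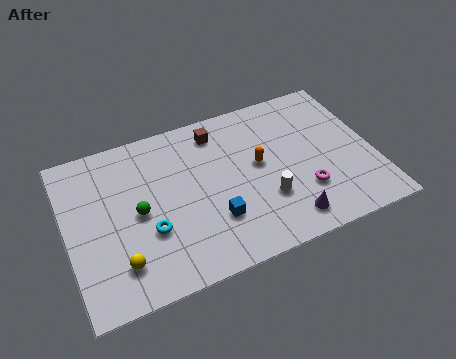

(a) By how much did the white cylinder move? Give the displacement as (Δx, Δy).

(-3.0, -0.9)

From the two frames, the white cylinder sits at roughly (12.2, 3.8) before and (9.2, 2.9) after.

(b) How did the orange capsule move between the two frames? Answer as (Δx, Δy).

(-1.3, 0.6)

The orange capsule was at about (10.4, 4.4) and moved to about (9.1, 5.0).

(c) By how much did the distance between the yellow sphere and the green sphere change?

-1.1

They were about 3.7 units apart before and 2.6 after — 1.1 units closer together.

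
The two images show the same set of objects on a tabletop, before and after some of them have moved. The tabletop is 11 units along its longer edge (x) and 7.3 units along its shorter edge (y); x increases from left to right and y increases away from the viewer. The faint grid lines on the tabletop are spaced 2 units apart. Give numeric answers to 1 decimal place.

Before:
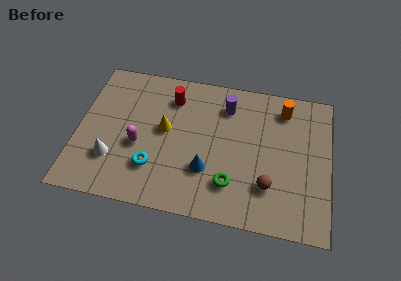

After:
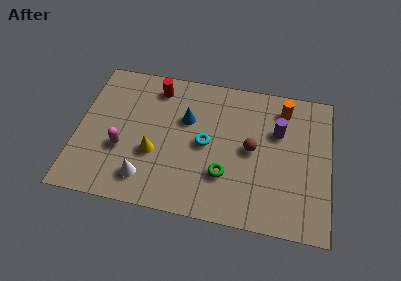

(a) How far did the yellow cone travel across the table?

1.4

The yellow cone moved from about (3.8, 4.0) to (3.4, 2.7), a distance of √(0.4² + 1.3²) ≈ 1.4.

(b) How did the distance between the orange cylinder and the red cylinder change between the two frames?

+0.7

They were about 4.9 units apart before and 5.6 after — 0.7 units further apart.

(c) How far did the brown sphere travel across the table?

1.9

The brown sphere moved from about (8.4, 2.0) to (7.6, 3.7), a distance of √(0.8² + 1.7²) ≈ 1.9.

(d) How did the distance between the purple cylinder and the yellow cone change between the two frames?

+2.6

Before: roughly 3.1 units apart; after: 5.7. That's 2.6 units further apart.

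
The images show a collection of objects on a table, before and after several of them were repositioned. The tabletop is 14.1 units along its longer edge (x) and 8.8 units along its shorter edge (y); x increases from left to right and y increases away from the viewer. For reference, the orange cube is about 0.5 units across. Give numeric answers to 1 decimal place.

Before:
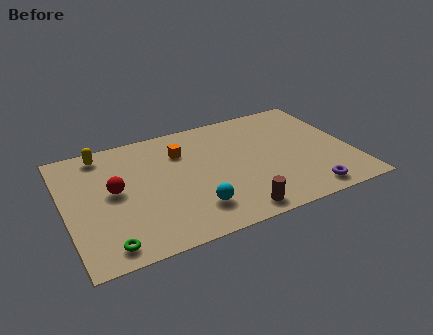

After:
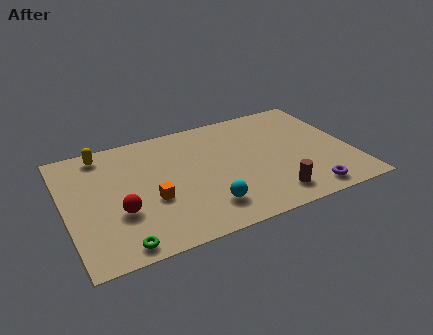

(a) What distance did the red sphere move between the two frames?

1.6

From (2.4, 4.7) to (2.5, 3.1), the red sphere covered √(0.1² + 1.6²) ≈ 1.6 units.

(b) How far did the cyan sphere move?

0.6

The cyan sphere was near (6.0, 2.0) before and (6.6, 1.9) after, so it travelled √(0.6² + 0.1²) ≈ 0.6 units.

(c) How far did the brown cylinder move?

2.0

From (7.9, 1.0) to (9.8, 1.5), the brown cylinder covered √(1.9² + 0.5²) ≈ 2.0 units.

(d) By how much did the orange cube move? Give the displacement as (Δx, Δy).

(-1.8, -3.0)

The orange cube was at about (5.9, 6.4) and moved to about (4.1, 3.4).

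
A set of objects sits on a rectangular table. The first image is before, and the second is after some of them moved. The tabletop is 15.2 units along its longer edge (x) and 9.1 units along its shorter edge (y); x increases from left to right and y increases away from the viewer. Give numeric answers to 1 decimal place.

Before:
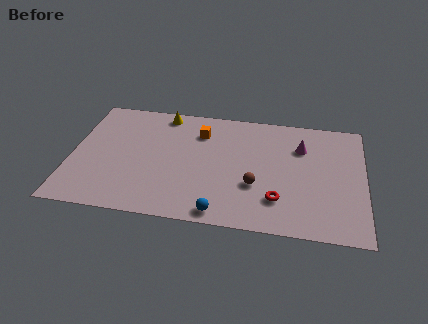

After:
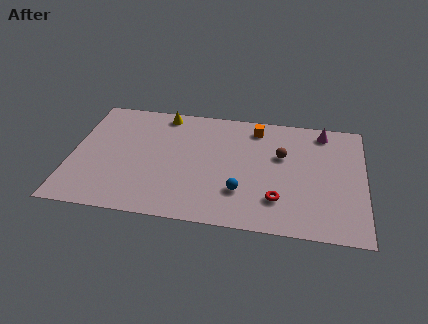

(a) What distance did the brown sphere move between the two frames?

2.8

The brown sphere moved from about (9.6, 3.2) to (10.9, 5.7), a distance of √(1.3² + 2.5²) ≈ 2.8.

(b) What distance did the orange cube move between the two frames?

3.0

The orange cube was near (6.6, 6.9) before and (9.5, 7.7) after, so it travelled √(2.9² + 0.8²) ≈ 3.0 units.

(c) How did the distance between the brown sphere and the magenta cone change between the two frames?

-1.0

The distance was about 4.0 in the first image and 3.0 in the second, so they moved 1.0 units closer together.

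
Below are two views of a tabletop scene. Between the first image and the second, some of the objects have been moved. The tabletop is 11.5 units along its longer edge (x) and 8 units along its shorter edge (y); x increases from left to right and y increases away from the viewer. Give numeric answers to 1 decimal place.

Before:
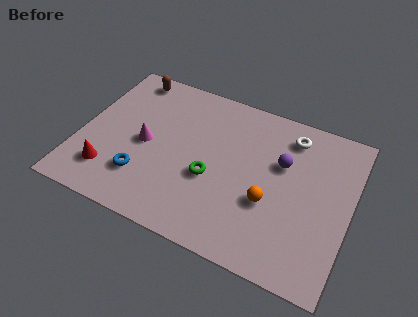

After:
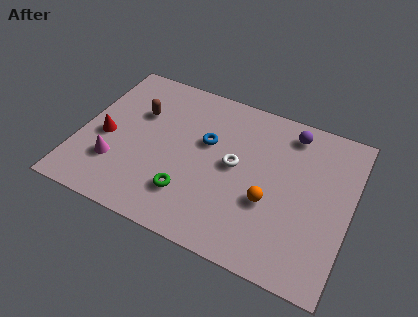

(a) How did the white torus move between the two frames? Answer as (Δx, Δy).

(-2.1, -2.4)

From the two frames, the white torus sits at roughly (8.7, 6.6) before and (6.6, 4.2) after.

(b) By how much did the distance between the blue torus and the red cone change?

+3.0

The distance was about 1.4 in the first image and 4.4 in the second, so they moved 3.0 units further apart.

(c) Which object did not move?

the orange sphere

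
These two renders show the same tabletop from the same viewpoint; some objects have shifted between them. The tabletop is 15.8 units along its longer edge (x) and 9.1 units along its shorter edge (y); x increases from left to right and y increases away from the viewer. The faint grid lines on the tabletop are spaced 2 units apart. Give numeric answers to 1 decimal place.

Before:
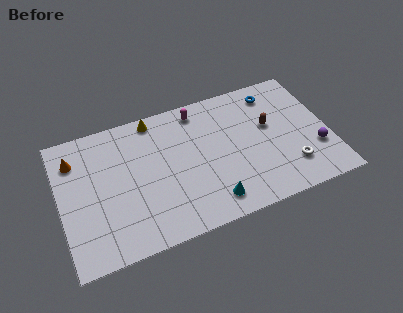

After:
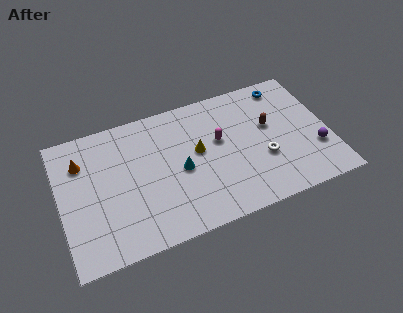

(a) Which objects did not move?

the purple sphere and the brown capsule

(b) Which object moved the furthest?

the yellow cone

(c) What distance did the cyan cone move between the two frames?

3.1

From (8.5, 1.5) to (7.0, 4.2), the cyan cone covered √(1.5² + 2.7²) ≈ 3.1 units.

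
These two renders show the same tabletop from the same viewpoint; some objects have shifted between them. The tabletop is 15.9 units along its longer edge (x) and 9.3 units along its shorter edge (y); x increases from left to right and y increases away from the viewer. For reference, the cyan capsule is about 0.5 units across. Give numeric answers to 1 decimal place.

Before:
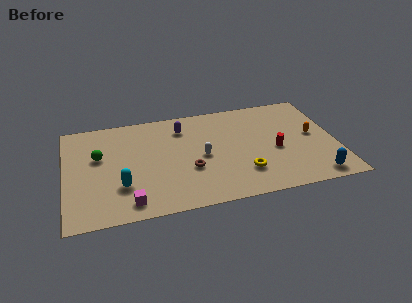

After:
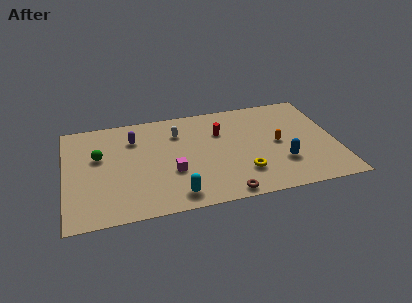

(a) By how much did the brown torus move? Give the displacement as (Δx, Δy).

(1.9, -2.6)

The brown torus was at about (7.2, 3.4) and moved to about (9.1, 0.8).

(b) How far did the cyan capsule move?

3.4

From (3.2, 2.8) to (6.3, 1.3), the cyan capsule covered √(3.1² + 1.5²) ≈ 3.4 units.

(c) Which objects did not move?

the yellow torus and the green sphere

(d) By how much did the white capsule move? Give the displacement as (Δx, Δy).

(-1.3, 2.5)

From the two frames, the white capsule sits at roughly (8.0, 4.4) before and (6.7, 6.9) after.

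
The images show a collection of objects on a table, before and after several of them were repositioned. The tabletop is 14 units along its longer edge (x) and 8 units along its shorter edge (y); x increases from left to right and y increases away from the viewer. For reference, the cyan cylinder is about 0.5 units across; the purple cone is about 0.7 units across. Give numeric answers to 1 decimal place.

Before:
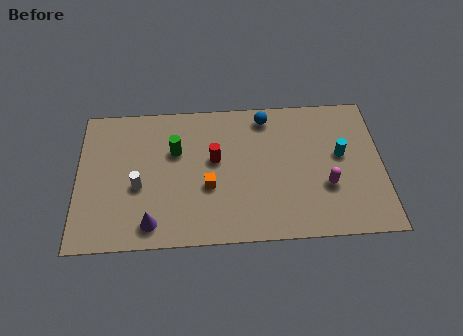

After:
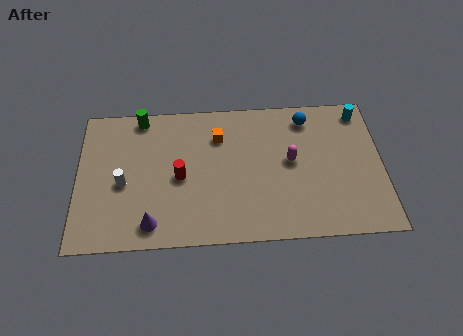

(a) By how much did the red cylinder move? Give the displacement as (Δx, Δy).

(-1.6, -0.9)

The red cylinder was at about (6.3, 4.6) and moved to about (4.7, 3.7).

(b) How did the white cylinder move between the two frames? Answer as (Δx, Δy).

(-0.7, 0.2)

From the two frames, the white cylinder sits at roughly (2.8, 3.3) before and (2.1, 3.5) after.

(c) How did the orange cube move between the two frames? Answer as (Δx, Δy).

(0.5, 2.8)

The orange cube was at about (6.0, 3.1) and moved to about (6.5, 5.9).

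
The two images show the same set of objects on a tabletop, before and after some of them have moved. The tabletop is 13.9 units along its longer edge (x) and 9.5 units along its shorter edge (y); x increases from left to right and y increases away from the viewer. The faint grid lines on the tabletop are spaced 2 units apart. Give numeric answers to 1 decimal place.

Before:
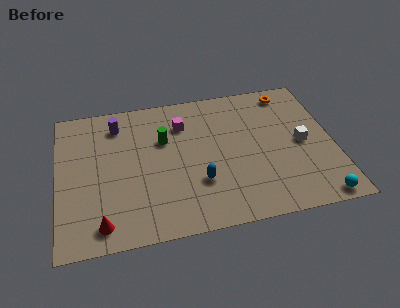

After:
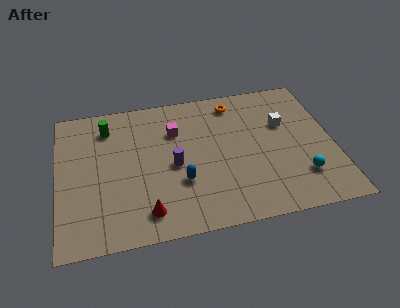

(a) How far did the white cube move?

1.7

The white cube was near (12.3, 4.6) before and (11.5, 6.1) after, so it travelled √(0.8² + 1.5²) ≈ 1.7 units.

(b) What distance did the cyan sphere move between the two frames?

1.7

From (12.8, 0.8) to (12.1, 2.4), the cyan sphere covered √(0.7² + 1.6²) ≈ 1.7 units.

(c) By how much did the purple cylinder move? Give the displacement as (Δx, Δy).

(2.7, -3.3)

The purple cylinder started near (3.1, 7.7) and ended near (5.8, 4.4).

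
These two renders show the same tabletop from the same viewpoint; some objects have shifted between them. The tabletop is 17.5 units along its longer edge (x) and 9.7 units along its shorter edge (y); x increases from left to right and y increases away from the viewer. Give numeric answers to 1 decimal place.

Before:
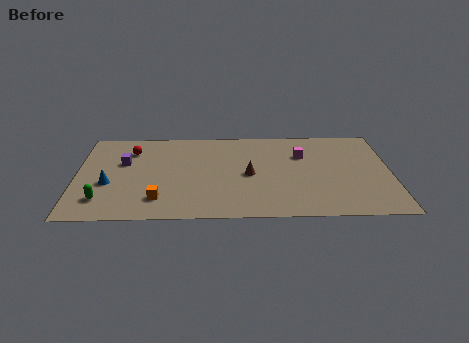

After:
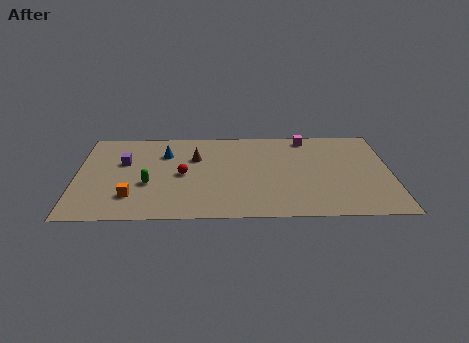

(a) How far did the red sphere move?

4.0

The red sphere moved from about (3.0, 7.4) to (5.9, 4.7), a distance of √(2.9² + 2.7²) ≈ 4.0.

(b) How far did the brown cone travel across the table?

3.6

The brown cone was near (9.6, 4.6) before and (6.6, 6.5) after, so it travelled √(3.0² + 1.9²) ≈ 3.6 units.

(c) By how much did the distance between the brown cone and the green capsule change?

-4.7

The distance was about 8.5 in the first image and 3.8 in the second, so they moved 4.7 units closer together.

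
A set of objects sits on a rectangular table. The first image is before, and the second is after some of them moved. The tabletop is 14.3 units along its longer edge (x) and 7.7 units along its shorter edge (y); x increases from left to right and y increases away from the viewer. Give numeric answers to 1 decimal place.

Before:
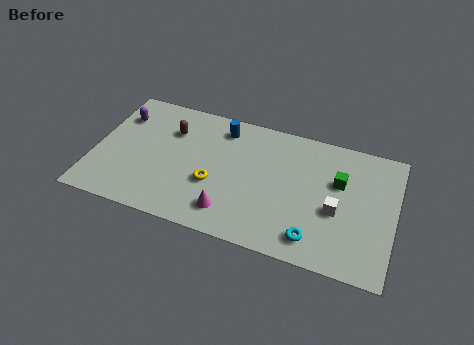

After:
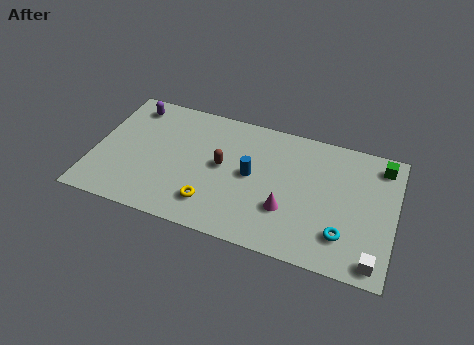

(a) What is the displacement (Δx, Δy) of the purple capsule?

(0.5, 0.8)

The purple capsule started near (1.0, 5.7) and ended near (1.5, 6.5).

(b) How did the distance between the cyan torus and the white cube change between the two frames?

-0.3

Before: roughly 2.1 units apart; after: 1.8. That's 0.3 units closer together.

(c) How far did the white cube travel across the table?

3.0

The white cube was near (11.6, 3.2) before and (13.5, 0.9) after, so it travelled √(1.9² + 2.3²) ≈ 3.0 units.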